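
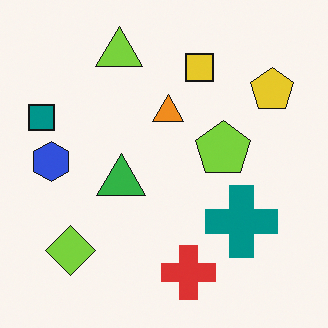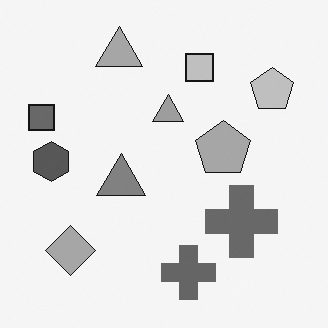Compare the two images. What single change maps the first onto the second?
It was converted to grayscale.

All color is removed — every shape is now a shade of grey.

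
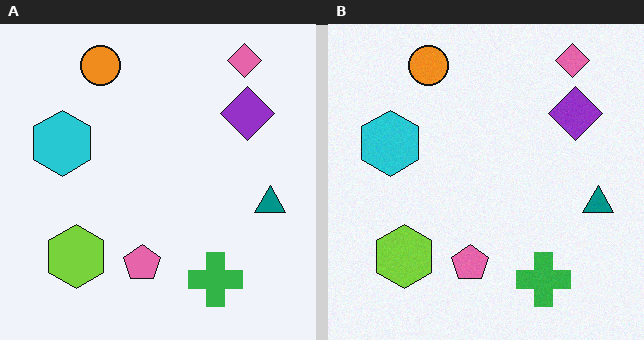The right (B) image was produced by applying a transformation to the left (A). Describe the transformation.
The transformation is: degraded with subtle gaussian noise.

Random speckle covers the whole image, including the flat background.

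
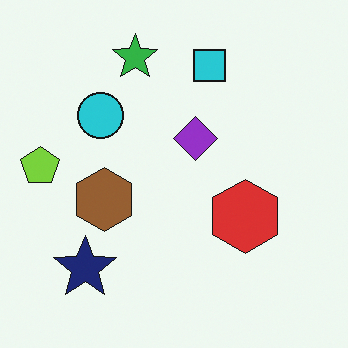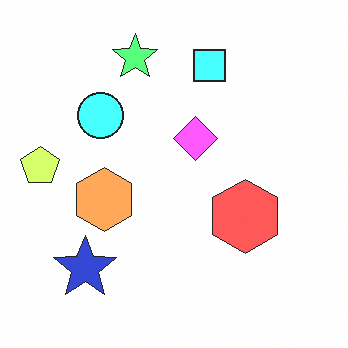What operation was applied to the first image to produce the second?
The second image is the first noticeably brightened.

Every pixel — background and shapes alike — is uniformly brightened.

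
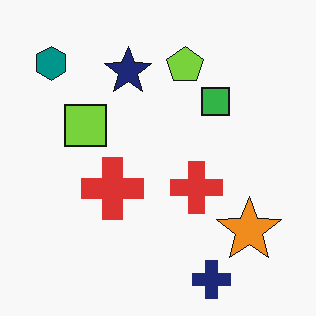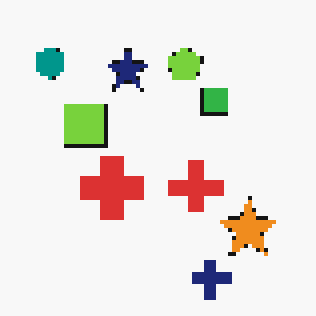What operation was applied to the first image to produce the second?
The transformation is: mildly pixelated.

Shapes are reduced to large square blocks; fine edges and outlines are lost — a downscale-then-upscale (mosaic) effect.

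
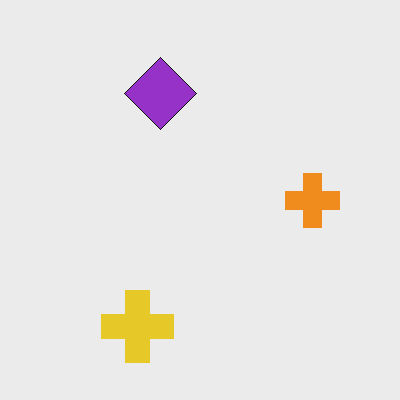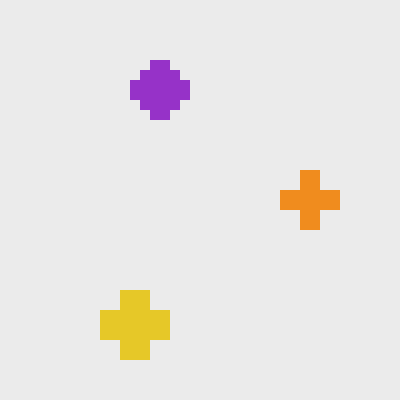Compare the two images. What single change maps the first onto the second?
The image was coarsely pixelated.

Shapes are reduced to large square blocks; fine edges and outlines are lost — a downscale-then-upscale (mosaic) effect.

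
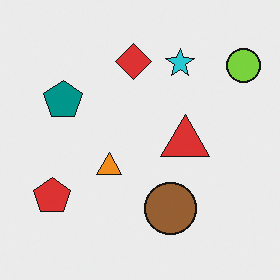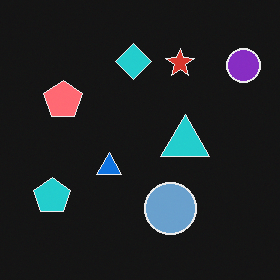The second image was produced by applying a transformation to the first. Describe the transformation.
The second image is the first color-inverted (negative).

The light background has become dark and every shape's color is its complement — a photographic negative.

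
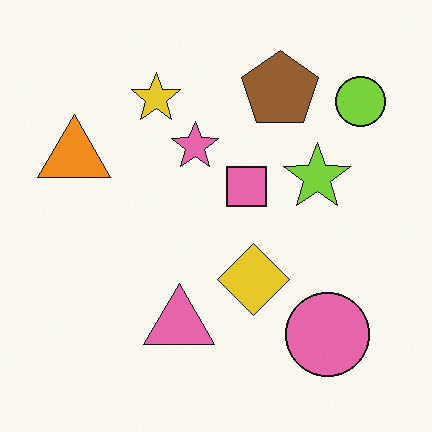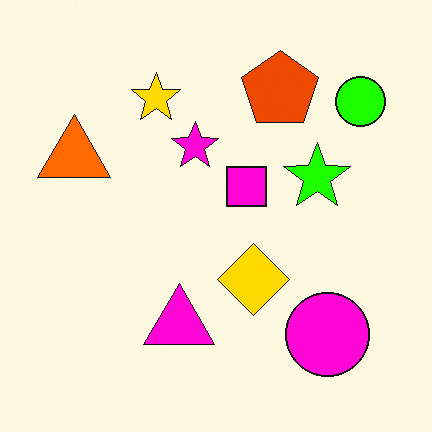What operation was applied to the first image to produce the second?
The image was made much more vivid (saturation change).

All colors are more vivid — a global saturation change.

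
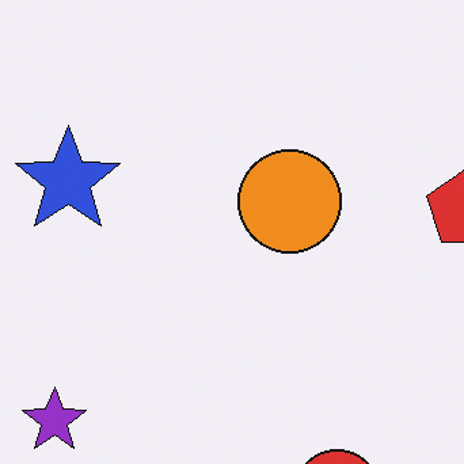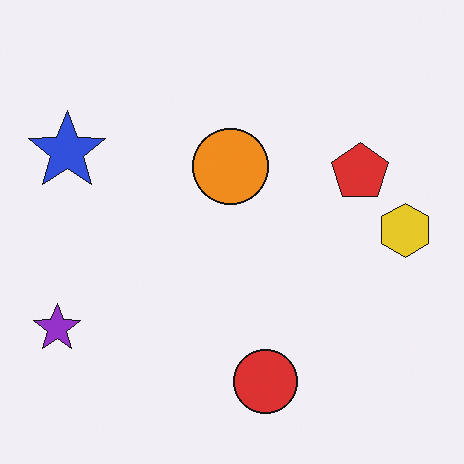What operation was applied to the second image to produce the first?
The transformation is: cropped to a modestly smaller region and rescaled.

The visible shapes are larger and the field of view is narrower; shapes near the original edges may be partly or wholly outside the frame — a crop-and-rescale.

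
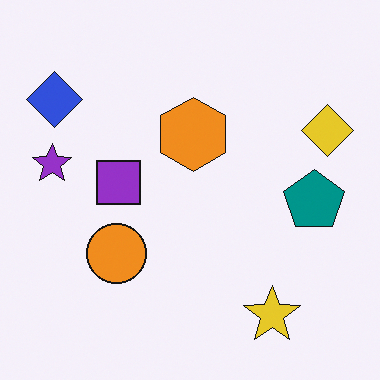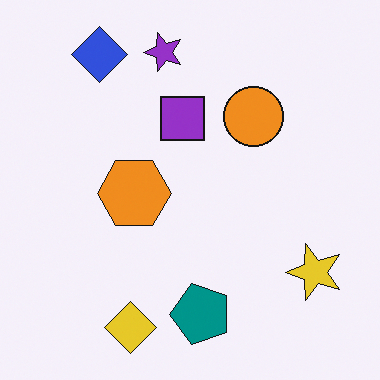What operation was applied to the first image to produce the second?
This is the original image transposed (reflected across the top-left ↔ bottom-right diagonal).

Shapes have swapped their row and column positions — what was in the top-right is now in the bottom-left — a diagonal reflection.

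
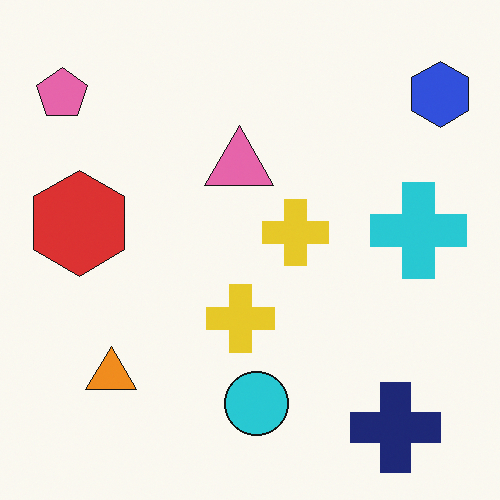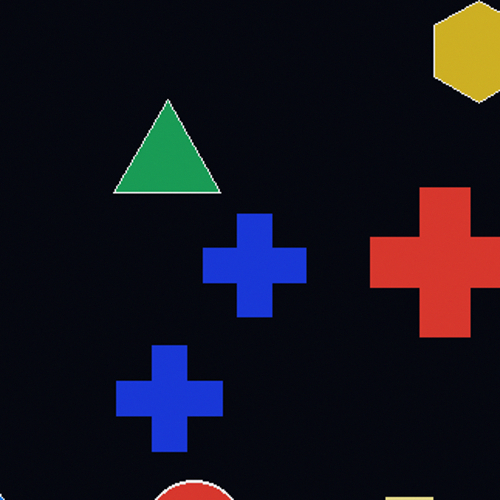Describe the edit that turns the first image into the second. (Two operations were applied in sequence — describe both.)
Color-inverted (negative), then cropped slightly and scaled back up.

The light background has become dark and every shape's color is its complement — a photographic negative. The visible shapes are larger and the field of view is narrower; shapes near the original edges may be partly or wholly outside the frame — a crop-and-rescale.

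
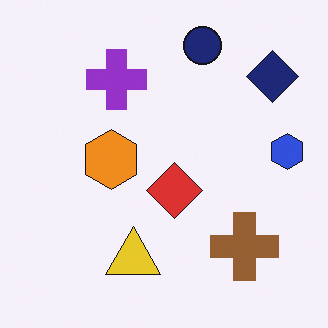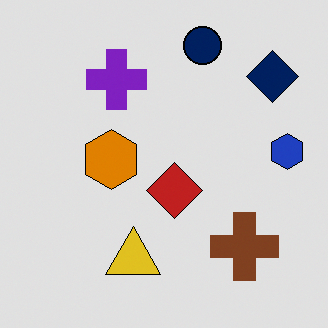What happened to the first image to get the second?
The image was moderately posterized.

Each flat color has snapped to a coarser quantized level — most visibly, the near-white background has dropped to a flat grey.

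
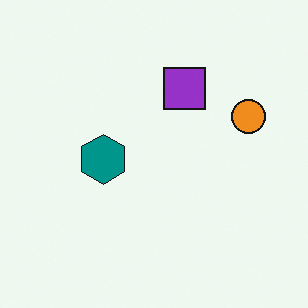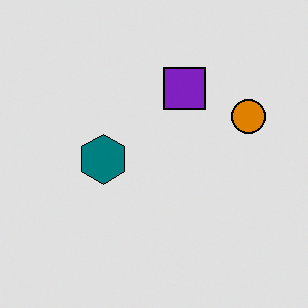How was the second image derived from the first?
The transformation is: posterized to a reduced palette.

Each flat color has snapped to a coarser quantized level — most visibly, the near-white background has dropped to a flat grey.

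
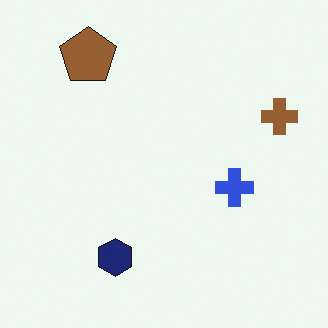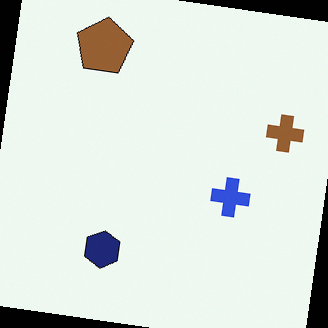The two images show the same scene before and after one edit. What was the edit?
The image was rotated clockwise by a slight angle.

Every shape is tilted by the same angle and the image corners show triangular fill wedges — a whole-image rotation by a non-right angle.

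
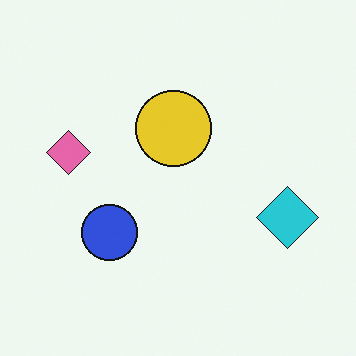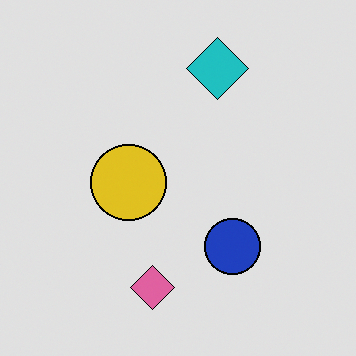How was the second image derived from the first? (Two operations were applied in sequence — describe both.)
Posterized to a reduced palette, then rotated 90° counter-clockwise.

Each flat color has snapped to a coarser quantized level — most visibly, the near-white background has dropped to a flat grey. The cyan diamond sits in the right of the first image and the top of the second — consistent with a whole-image 90° counter-clockwise rotation.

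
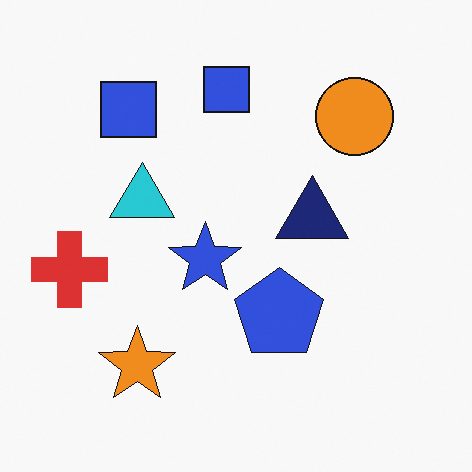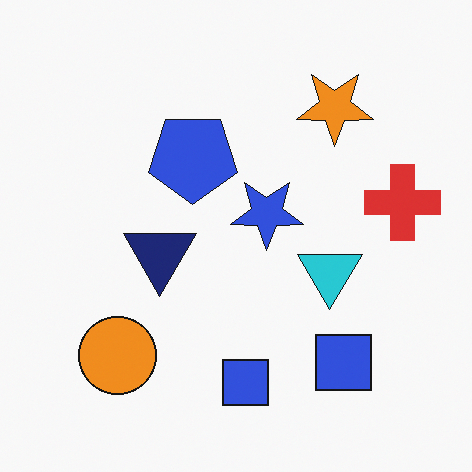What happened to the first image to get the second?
This is the original image rotated 180°.

The red cross sits in the left of the first image and the right of the second — consistent with a whole-image 180° rotation.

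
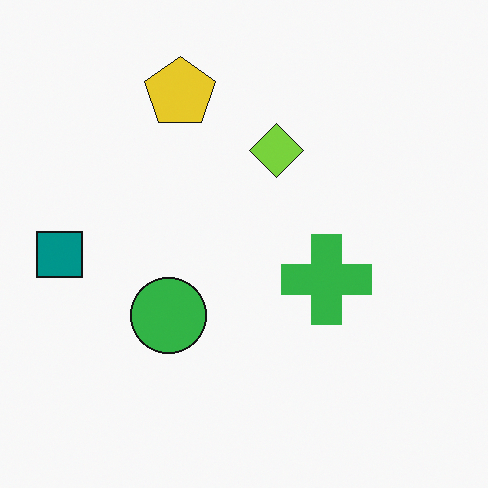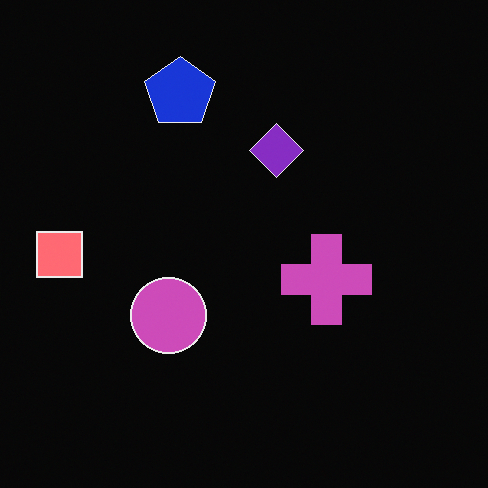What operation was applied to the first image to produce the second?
The image was color-inverted (negative).

The light background has become dark and every shape's color is its complement — a photographic negative.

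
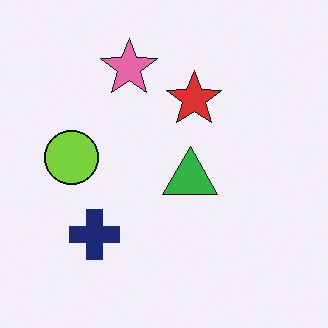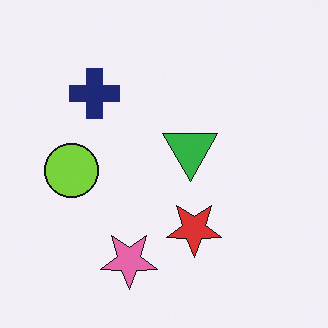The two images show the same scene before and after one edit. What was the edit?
The transformation is: flipped vertically (top ↔ bottom).

The pink star is in the top of the first image and the bottom of the second — shapes on opposite sides of the horizontal midline have swapped in a mirror flip.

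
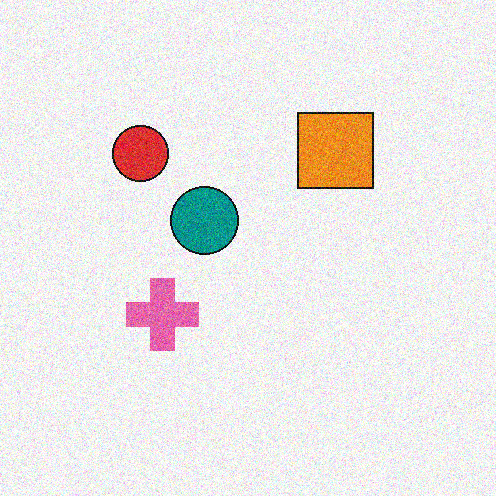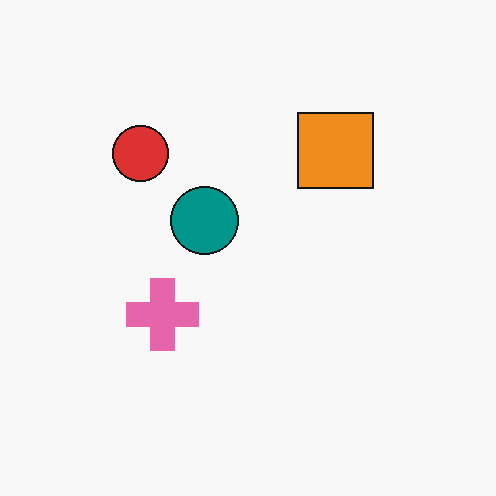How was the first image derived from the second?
This is the original image degraded with moderate additive noise.

Random speckle covers the whole image, including the flat background.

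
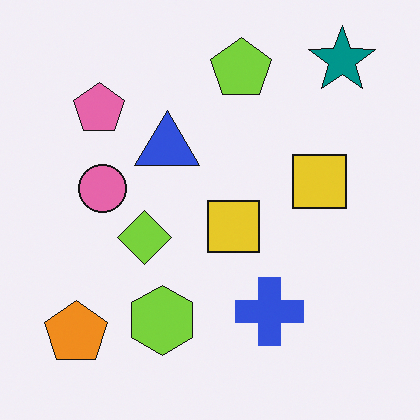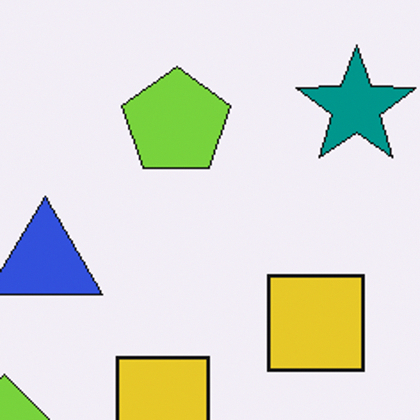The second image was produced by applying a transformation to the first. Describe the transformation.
It was cropped tightly and scaled back up.

The visible shapes are larger and the field of view is narrower; shapes near the original edges may be partly or wholly outside the frame — a crop-and-rescale.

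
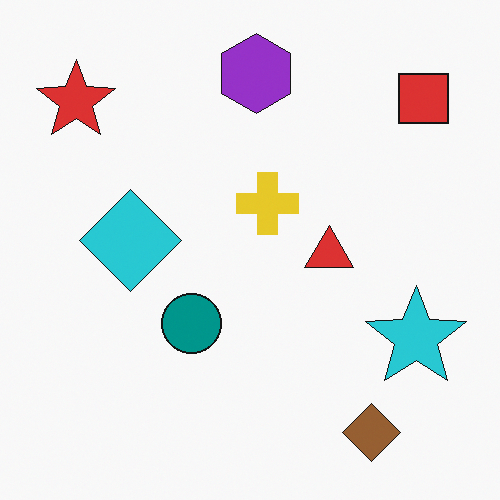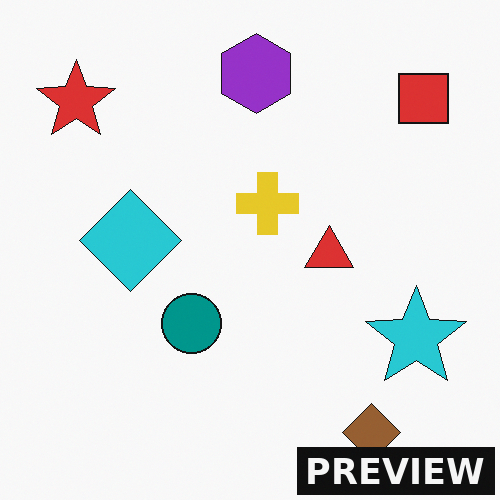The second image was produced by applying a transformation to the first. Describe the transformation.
The image was watermarked with the text "PREVIEW" in the lower-right corner.

A dark label reading "PREVIEW" appears in the lower-right corner.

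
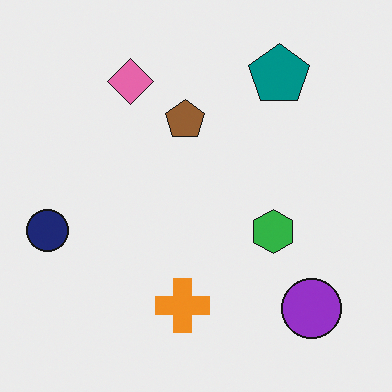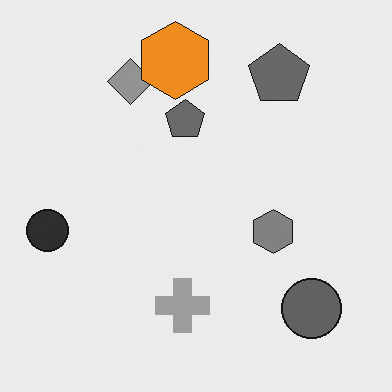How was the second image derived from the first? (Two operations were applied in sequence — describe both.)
The second image is the first converted to grayscale, then overlaid with an additional orange hexagon.

All color is removed — every shape is now a shade of grey. An orange hexagon appears in the second image that is absent from the first.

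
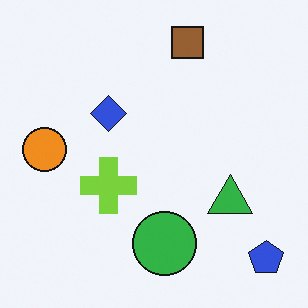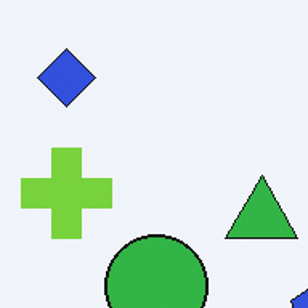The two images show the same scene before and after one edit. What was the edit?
Cropped slightly and scaled back up.

The visible shapes are larger and the field of view is narrower; shapes near the original edges may be partly or wholly outside the frame — a crop-and-rescale.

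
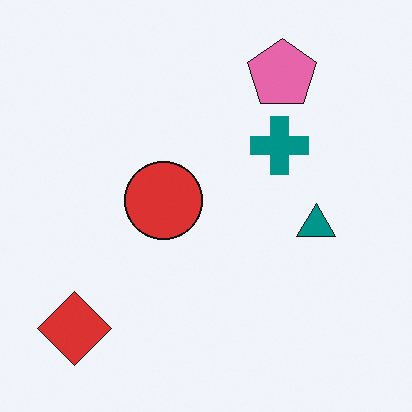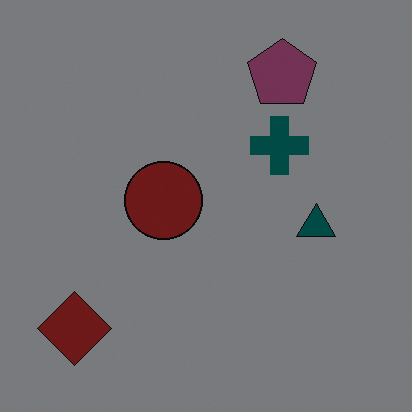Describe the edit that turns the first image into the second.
The image was noticeably darkened.

Every pixel — background and shapes alike — is uniformly darkened.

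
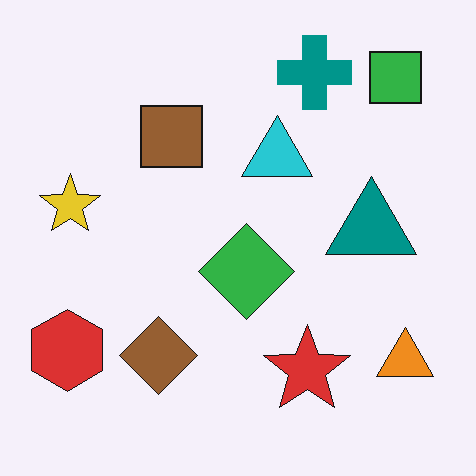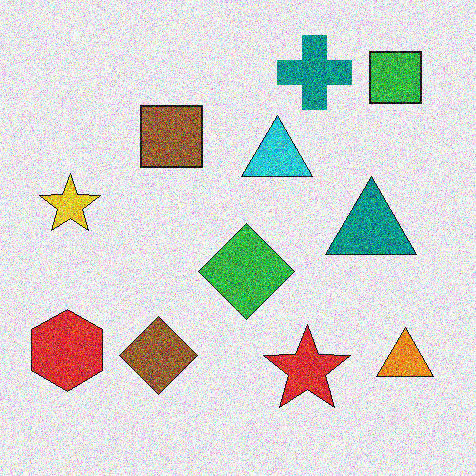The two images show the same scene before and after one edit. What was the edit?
The second image is the first degraded with a thick layer of grain.

Random speckle covers the whole image, including the flat background.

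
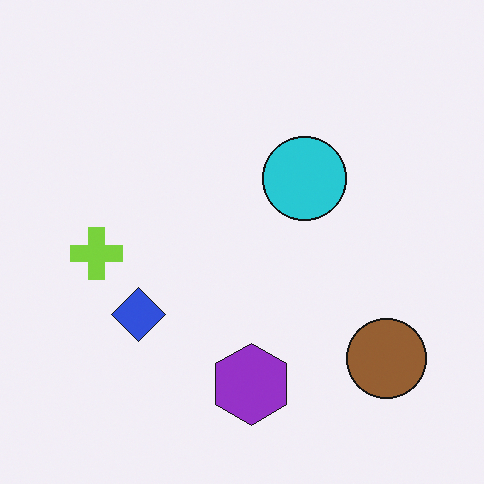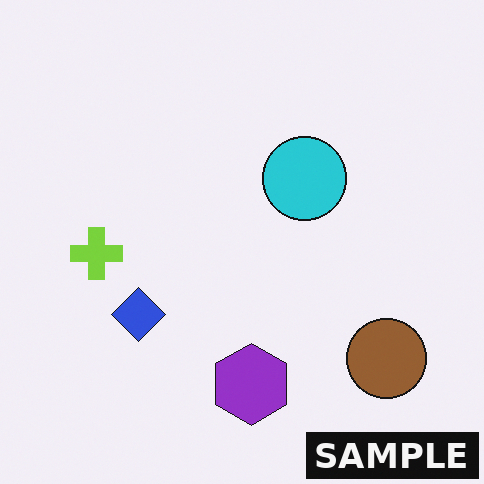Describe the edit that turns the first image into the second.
This is the original image watermarked with the text "SAMPLE" in the lower-right corner.

A dark label reading "SAMPLE" appears in the lower-right corner.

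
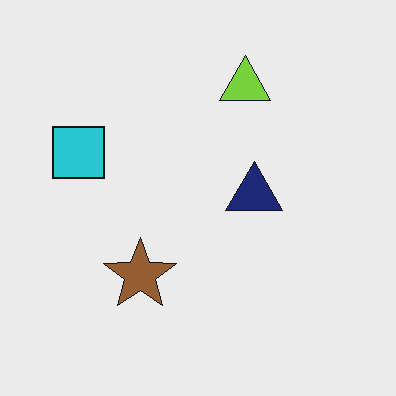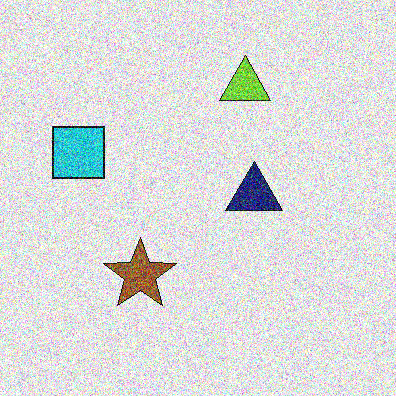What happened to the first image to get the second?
It was degraded with a thick layer of grain.

Random speckle covers the whole image, including the flat background.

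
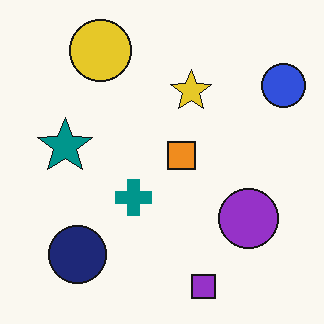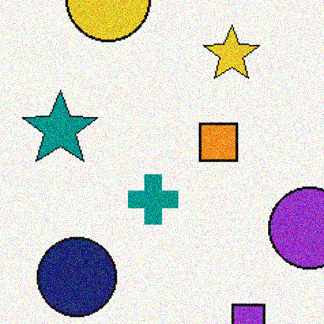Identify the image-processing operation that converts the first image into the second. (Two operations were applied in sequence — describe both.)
The transformation is: cropped slightly and scaled back up, then degraded with moderate additive noise.

The visible shapes are larger and the field of view is narrower; shapes near the original edges may be partly or wholly outside the frame — a crop-and-rescale. Random speckle covers the whole image, including the flat background.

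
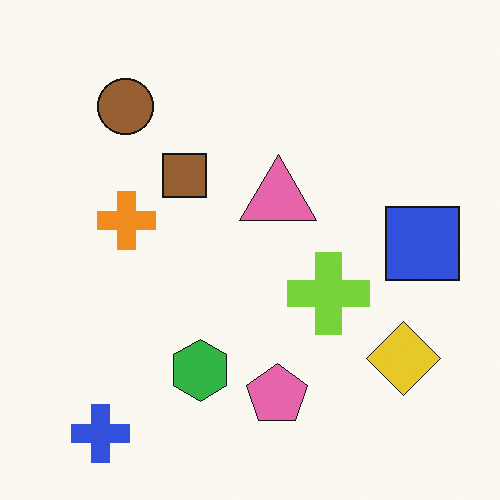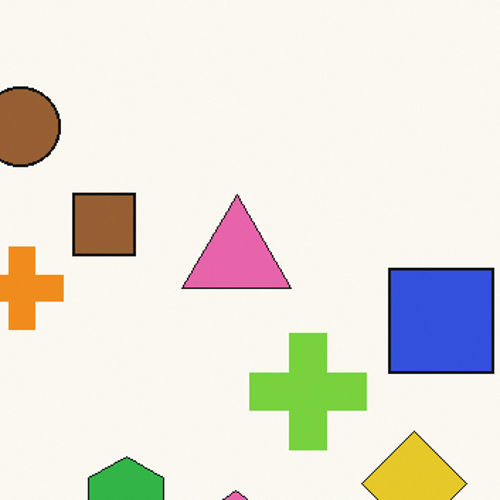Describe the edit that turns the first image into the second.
This is the original image cropped to a modestly smaller region and rescaled.

The visible shapes are larger and the field of view is narrower; shapes near the original edges may be partly or wholly outside the frame — a crop-and-rescale.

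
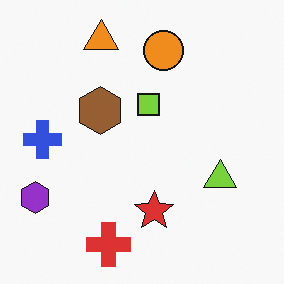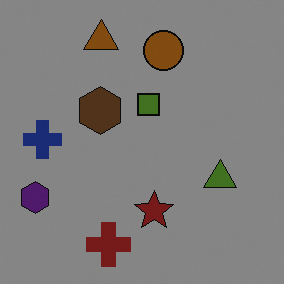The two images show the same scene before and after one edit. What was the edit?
It was darkened a lot.

Every pixel — background and shapes alike — is uniformly darkened.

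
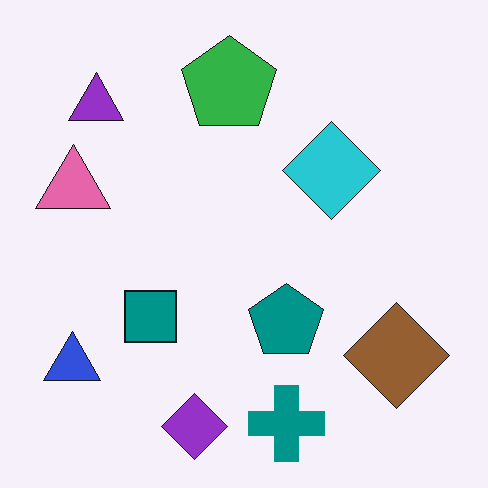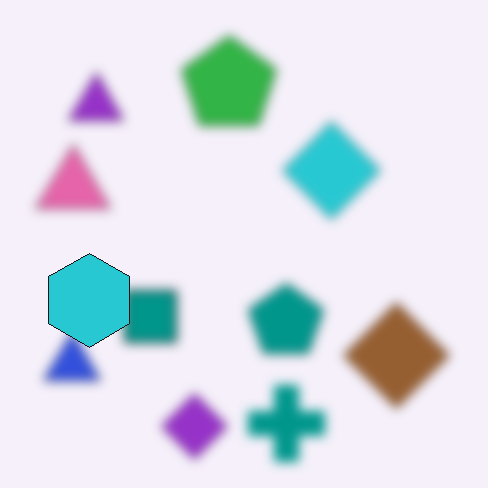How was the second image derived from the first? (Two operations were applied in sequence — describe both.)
Strongly gaussian-blurred, then overlaid with an additional cyan hexagon.

Shape edges and outlines are uniformly softened across the whole image. A cyan hexagon appears in the second image that is absent from the first.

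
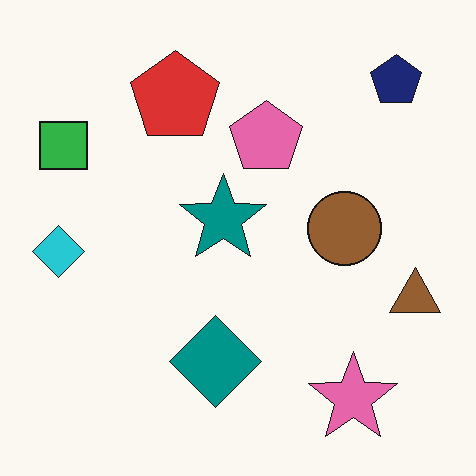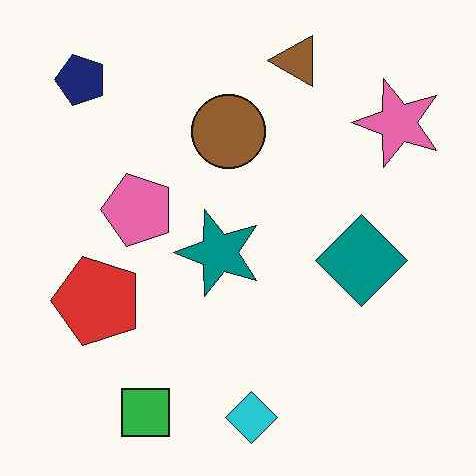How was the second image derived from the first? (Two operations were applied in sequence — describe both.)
It was given moderate JPEG compression, then rotated 90° counter-clockwise.

Blocky 8×8 compression artifacts appear around shape edges and the flat background shows ringing — characteristic JPEG degradation. The navy pentagon sits in the top-right of the first image and the top-left of the second — consistent with a whole-image 90° counter-clockwise rotation.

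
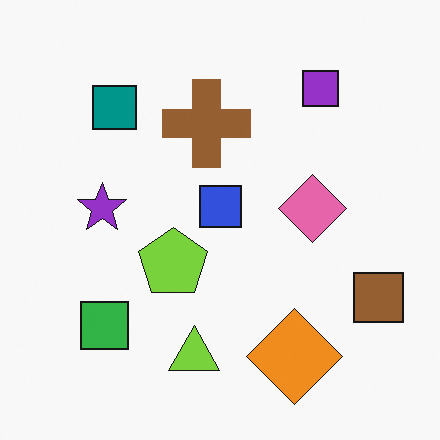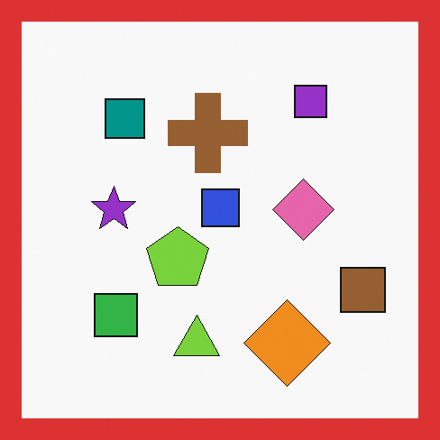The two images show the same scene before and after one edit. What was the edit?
The second image is the first framed with a red border.

A solid red frame runs around the edge of the second image, with the content slightly shrunk inside it.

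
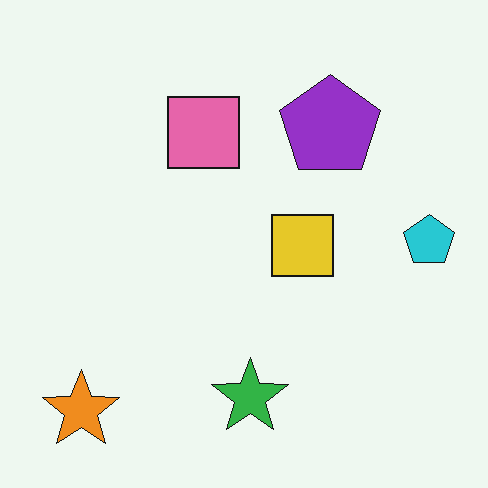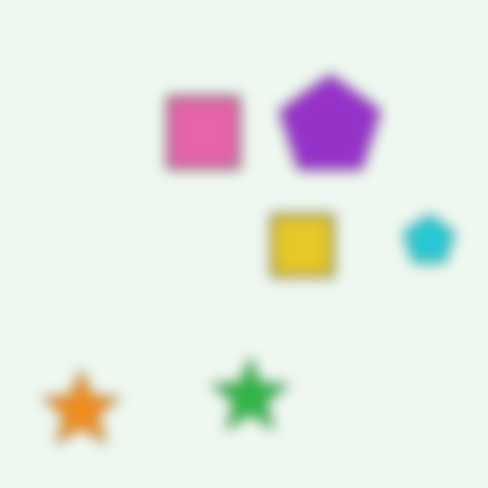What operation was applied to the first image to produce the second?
Heavily blurred.

Shape edges and outlines are uniformly softened across the whole image.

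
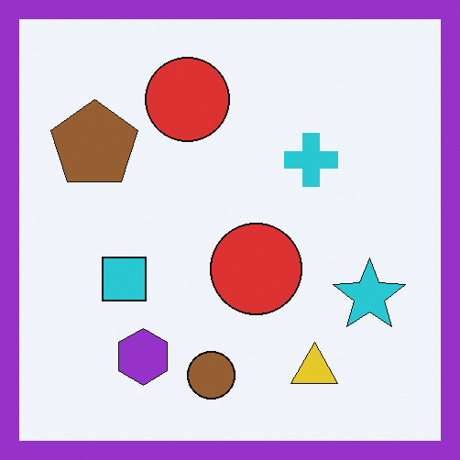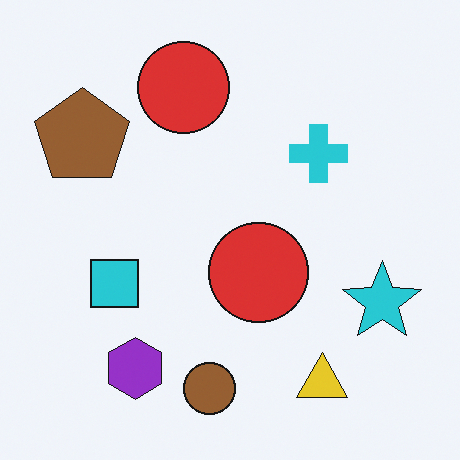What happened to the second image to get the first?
The transformation is: framed with a purple border.

A solid purple frame runs around the edge of the first image, with the content slightly shrunk inside it.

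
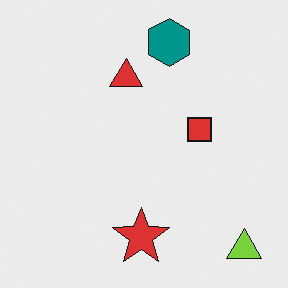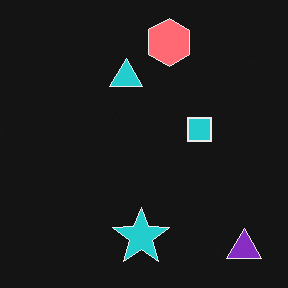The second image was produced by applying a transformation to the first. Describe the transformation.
The transformation is: color-inverted (negative).

The light background has become dark and every shape's color is its complement — a photographic negative.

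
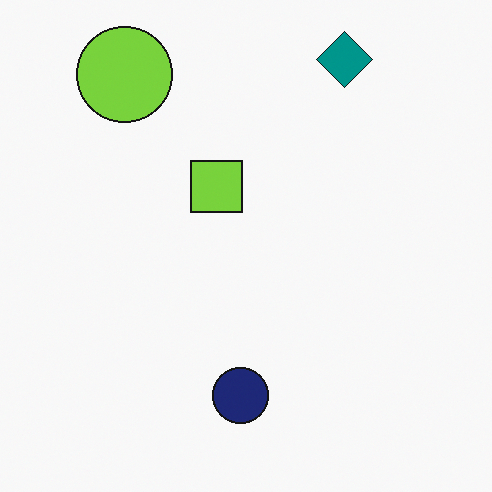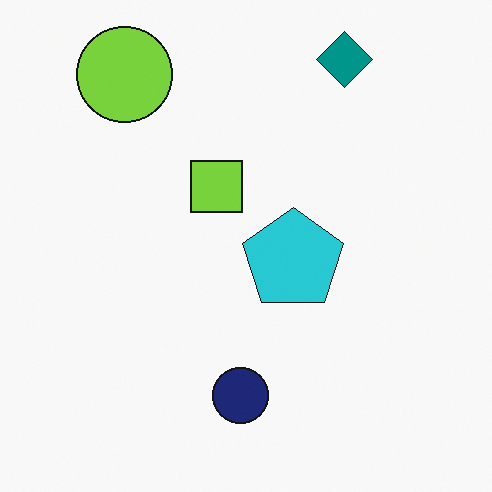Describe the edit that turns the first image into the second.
Overlaid with an additional cyan pentagon.

A cyan pentagon appears in the second image that is absent from the first.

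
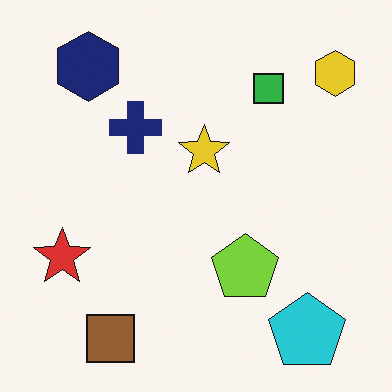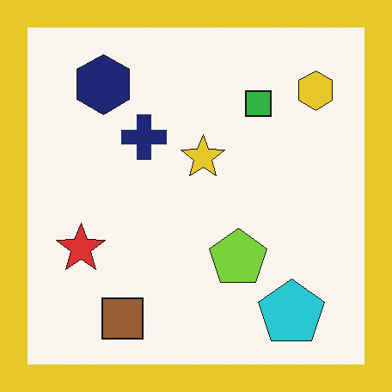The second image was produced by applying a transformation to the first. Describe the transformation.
This is the original image framed with a yellow border.

A solid yellow frame runs around the edge of the second image, with the content slightly shrunk inside it.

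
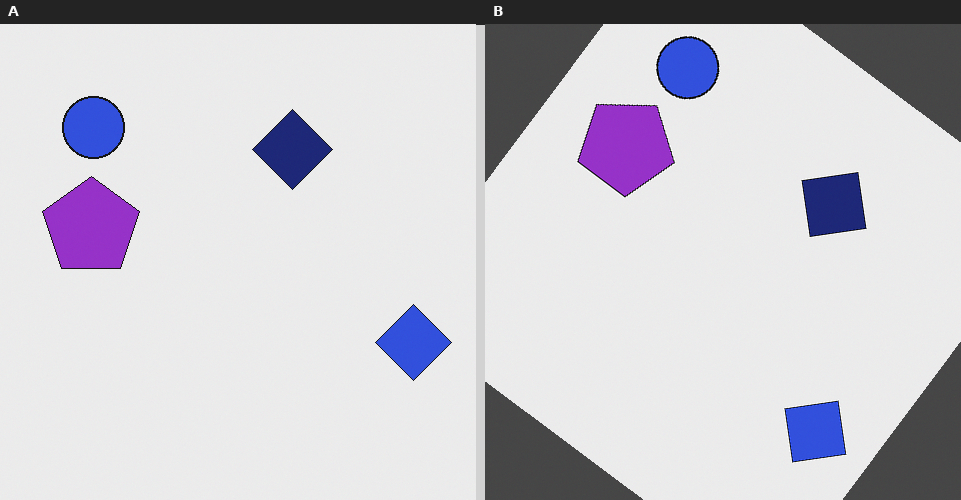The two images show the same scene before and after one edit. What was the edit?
The image was rotated clockwise by a large amount — several tens of degrees.

Every shape is tilted by the same angle and the image corners show triangular fill wedges — a whole-image rotation by a non-right angle.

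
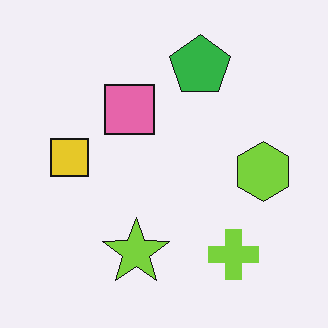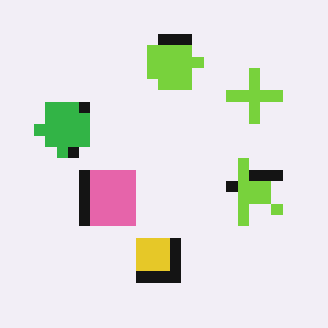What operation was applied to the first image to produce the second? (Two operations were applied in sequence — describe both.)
The transformation is: rotated 90° counter-clockwise, then heavily pixelated into large blocks.

The lime cross sits in the bottom-right of the first image and the top-right of the second — consistent with a whole-image 90° counter-clockwise rotation. Shapes are reduced to large square blocks; fine edges and outlines are lost — a downscale-then-upscale (mosaic) effect.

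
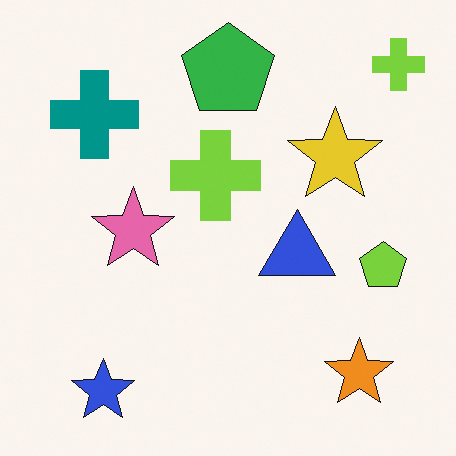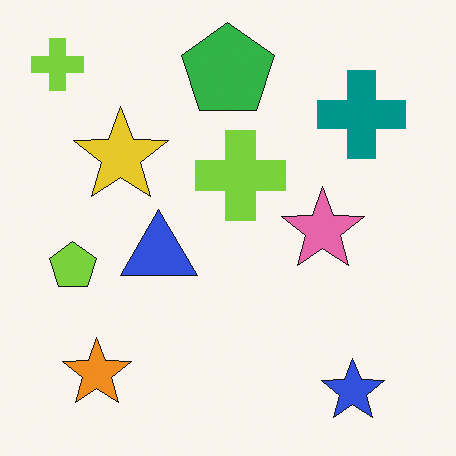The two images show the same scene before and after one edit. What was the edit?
It was flipped horizontally (left ↔ right).

The lime pentagon is in the right of the first image and the left of the second — shapes on opposite sides of the vertical midline have swapped in a mirror flip.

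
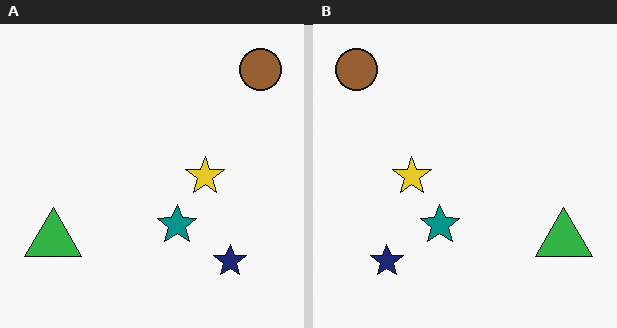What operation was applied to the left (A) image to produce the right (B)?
The transformation is: flipped horizontally (left ↔ right).

The brown circle is in the top-right of the left (A) image and the top-left of the right (B) — shapes on opposite sides of the vertical midline have swapped in a mirror flip.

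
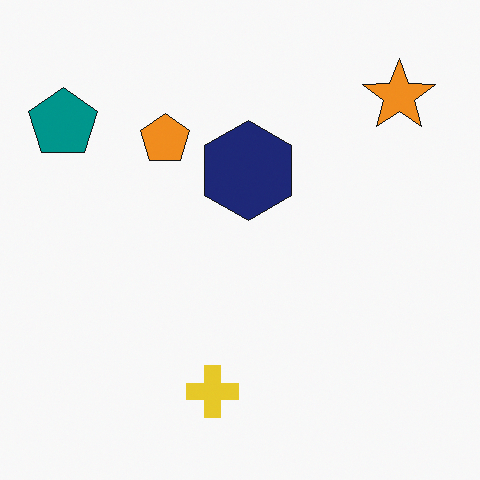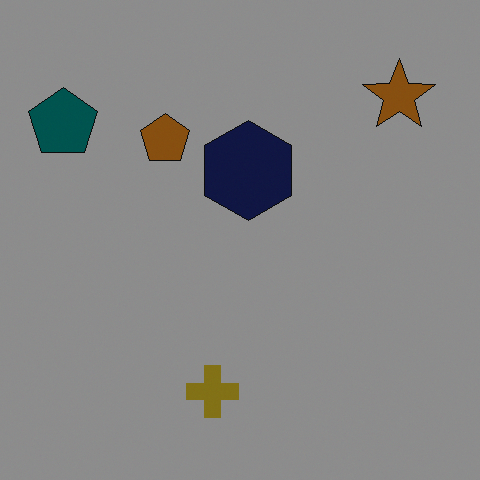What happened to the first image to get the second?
It was darkened a lot.

Every pixel — background and shapes alike — is uniformly darkened.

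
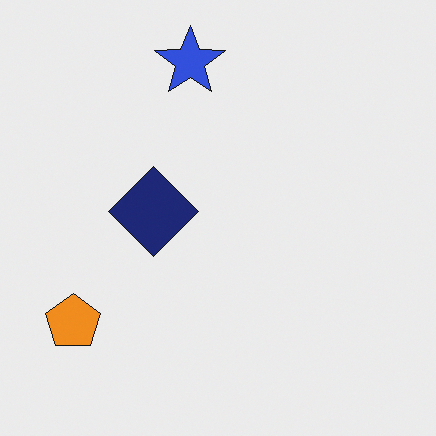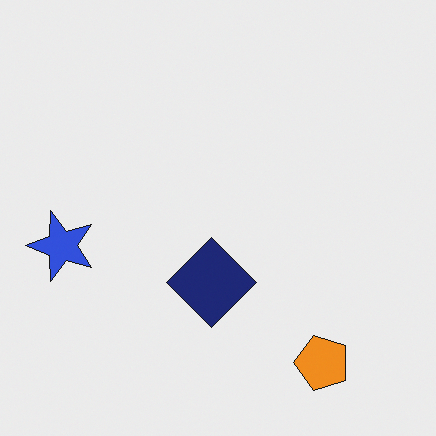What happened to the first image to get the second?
The second image is the first rotated 90° counter-clockwise.

The orange pentagon sits in the bottom-left of the first image and the bottom-right of the second — consistent with a whole-image 90° counter-clockwise rotation.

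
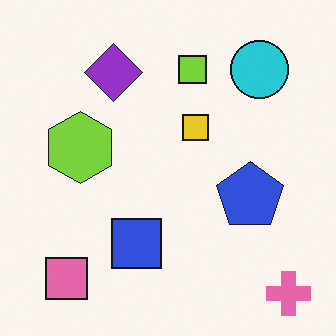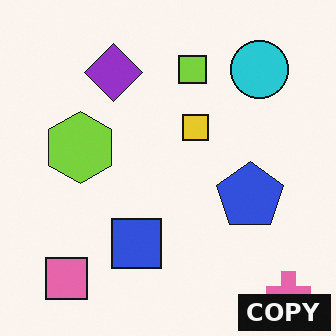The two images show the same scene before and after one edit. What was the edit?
It was watermarked with the text "COPY" in the lower-right corner.

A dark label reading "COPY" appears in the lower-right corner.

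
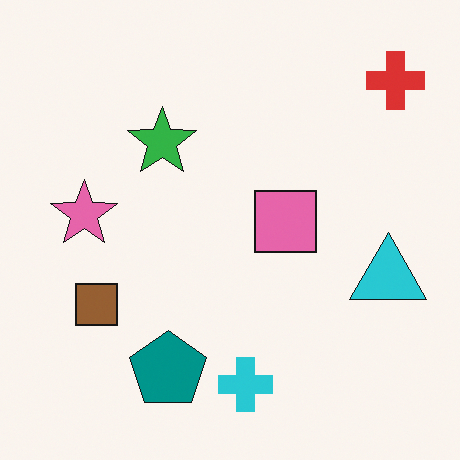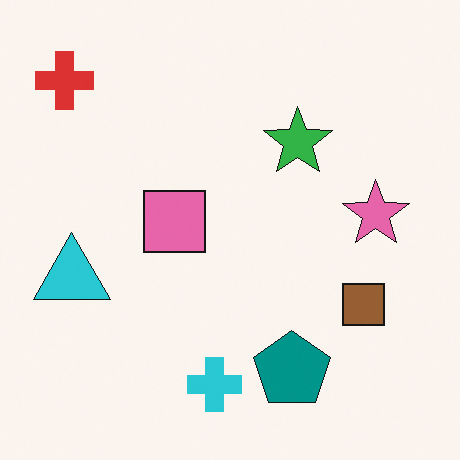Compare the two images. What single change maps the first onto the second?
Flipped horizontally (left ↔ right).

The red cross is in the top-right of the first image and the top-left of the second — shapes on opposite sides of the vertical midline have swapped in a mirror flip.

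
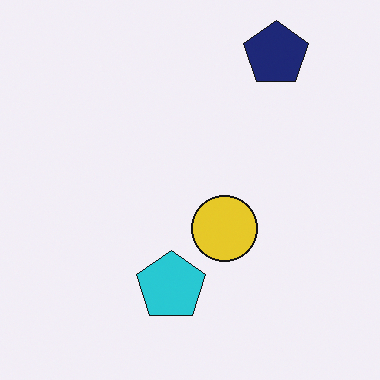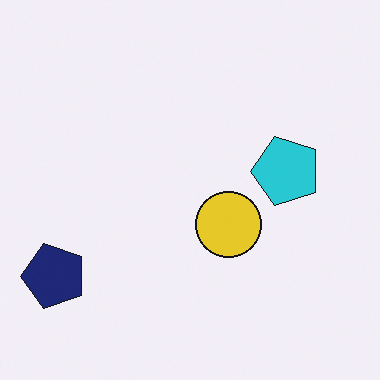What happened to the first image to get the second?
The image was transposed (reflected across the top-left ↔ bottom-right diagonal).

Shapes have swapped their row and column positions — what was in the top-right is now in the bottom-left — a diagonal reflection.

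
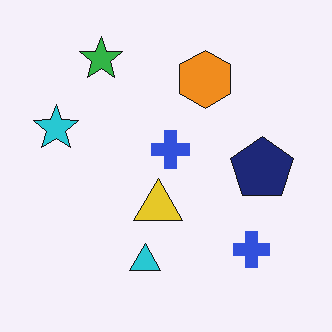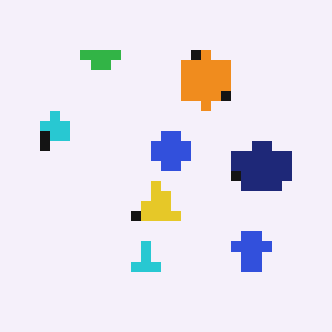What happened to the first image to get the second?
The second image is the first heavily pixelated into large blocks.

Shapes are reduced to large square blocks; fine edges and outlines are lost — a downscale-then-upscale (mosaic) effect.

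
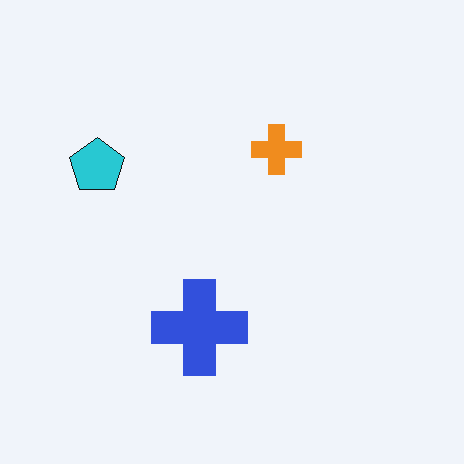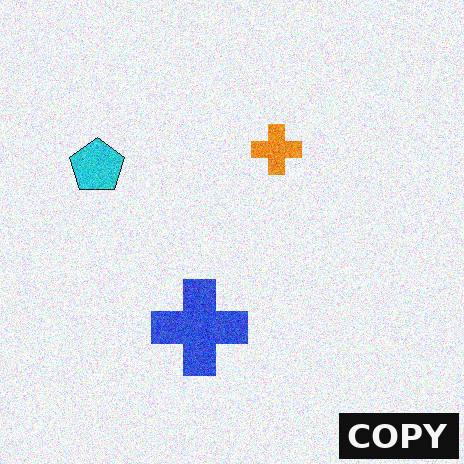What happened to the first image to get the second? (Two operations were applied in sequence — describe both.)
It was degraded with moderate additive noise, then watermarked with the text "COPY" in the lower-right corner.

Random speckle covers the whole image, including the flat background. A dark label reading "COPY" appears in the lower-right corner.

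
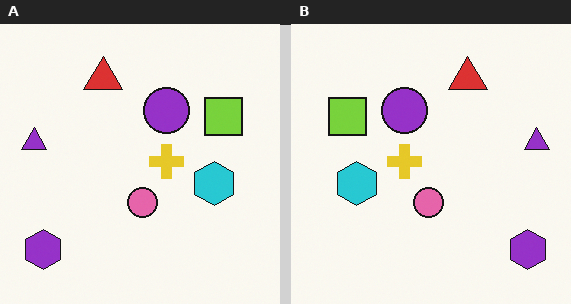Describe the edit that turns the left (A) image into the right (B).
This is the original image flipped horizontally (left ↔ right).

The purple triangle is in the left of the left (A) image and the right of the right (B) — shapes on opposite sides of the vertical midline have swapped in a mirror flip.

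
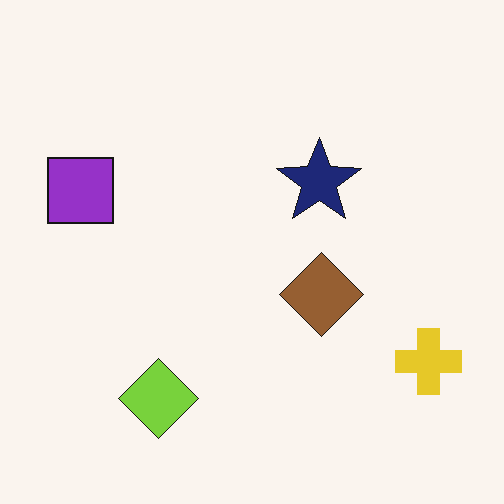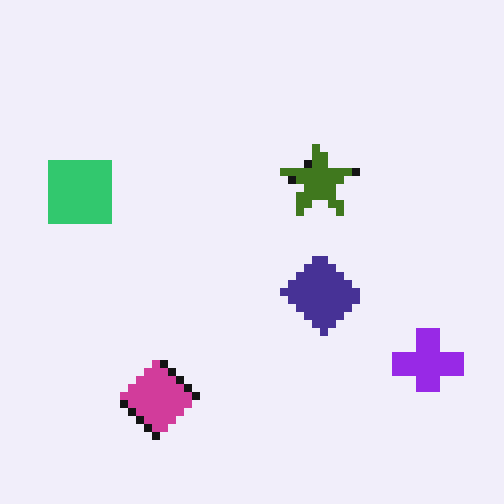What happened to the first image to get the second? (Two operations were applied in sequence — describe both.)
Hue-shifted through roughly half the color wheel, then pixelated into visible square blocks.

Every shape's color has rotated by the same amount around the hue wheel — a uniform hue shift. Shapes are reduced to large square blocks; fine edges and outlines are lost — a downscale-then-upscale (mosaic) effect.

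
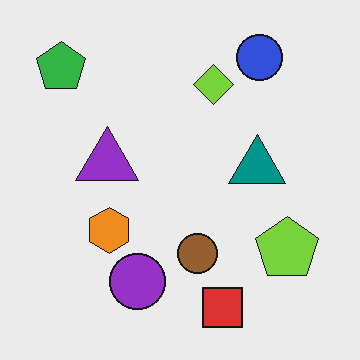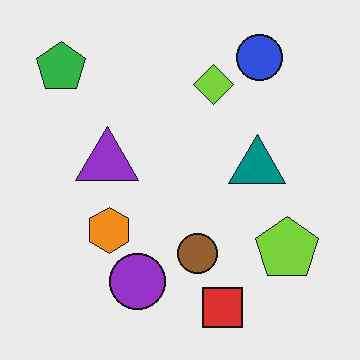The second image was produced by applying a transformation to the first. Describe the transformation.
It was given moderate JPEG compression.

Blocky 8×8 compression artifacts appear around shape edges and the flat background shows ringing — characteristic JPEG degradation.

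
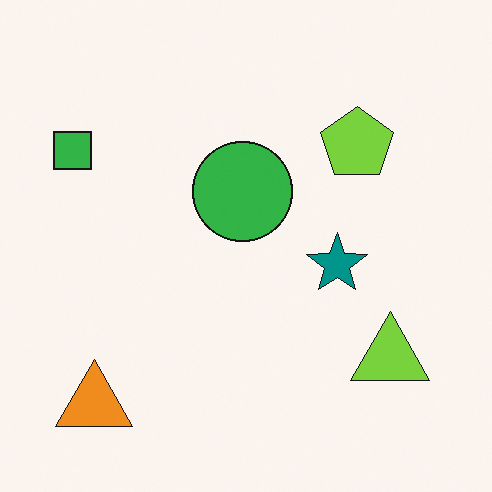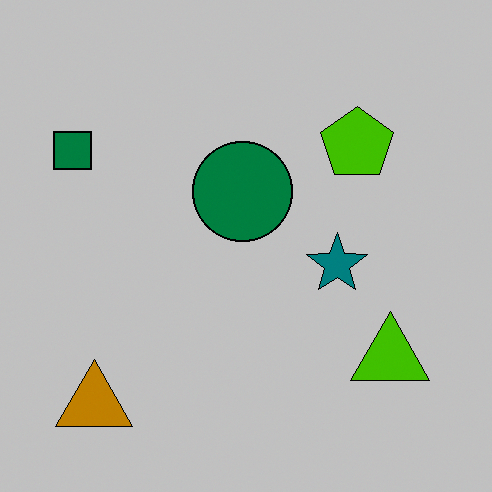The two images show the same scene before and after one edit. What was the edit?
This is the original image aggressively posterized.

Each flat color has snapped to a coarser quantized level — most visibly, the near-white background has dropped to a flat grey.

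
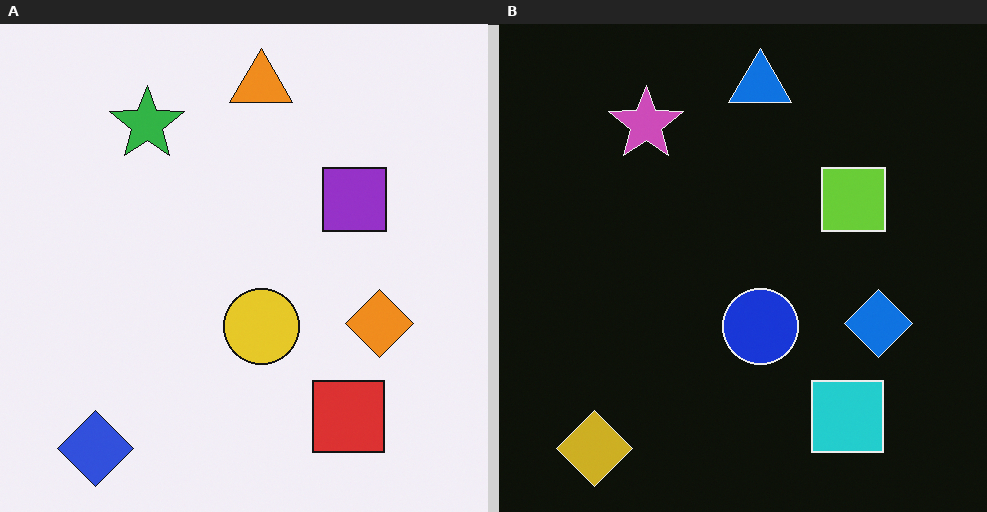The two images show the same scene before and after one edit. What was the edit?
It was color-inverted (negative).

The light background has become dark and every shape's color is its complement — a photographic negative.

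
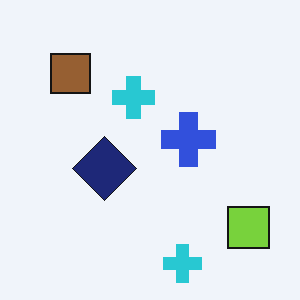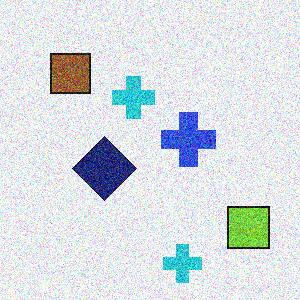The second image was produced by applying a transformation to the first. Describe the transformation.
The transformation is: degraded with a thick layer of grain.

Random speckle covers the whole image, including the flat background.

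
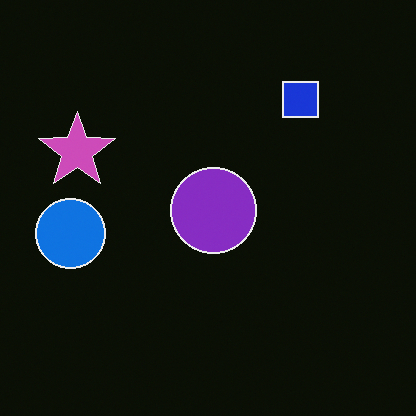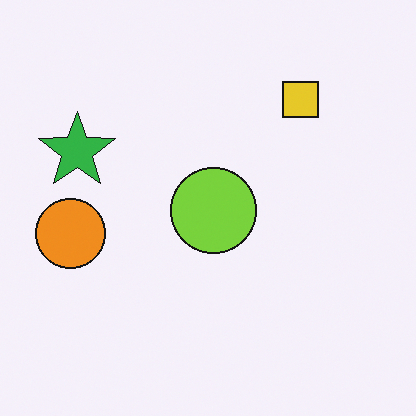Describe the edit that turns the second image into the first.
The transformation is: color-inverted (negative).

The light background has become dark and every shape's color is its complement — a photographic negative.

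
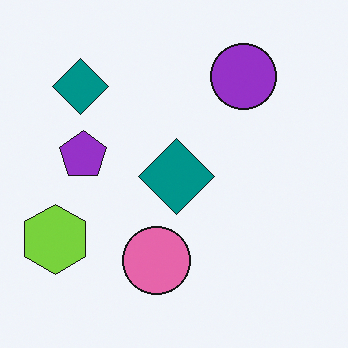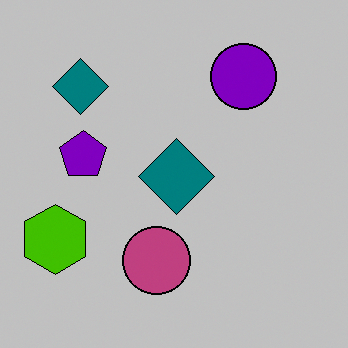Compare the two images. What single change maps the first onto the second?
It was heavily posterized to just a handful of flat colors.

Each flat color has snapped to a coarser quantized level — most visibly, the near-white background has dropped to a flat grey.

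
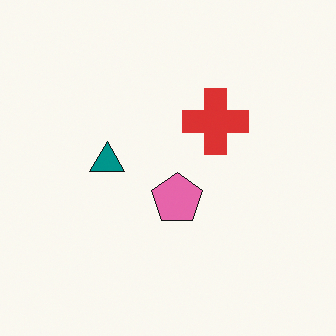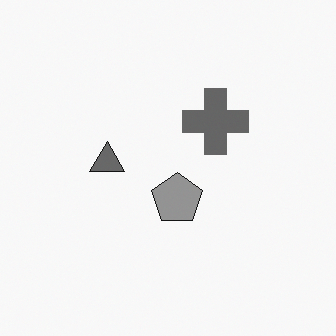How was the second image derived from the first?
Converted to grayscale.

All color is removed — every shape is now a shade of grey.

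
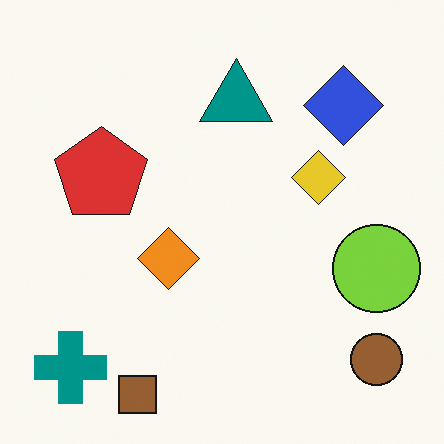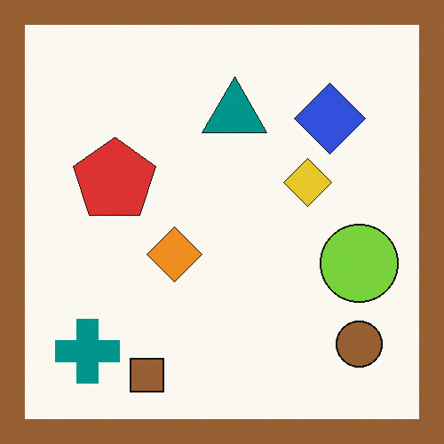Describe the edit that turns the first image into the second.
It was framed with a brown border.

A solid brown frame runs around the edge of the second image, with the content slightly shrunk inside it.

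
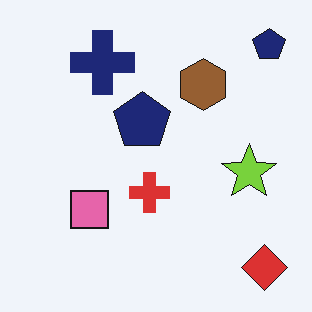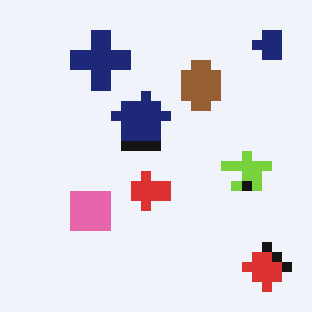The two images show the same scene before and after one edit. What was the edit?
The second image is the first coarsely pixelated.

Shapes are reduced to large square blocks; fine edges and outlines are lost — a downscale-then-upscale (mosaic) effect.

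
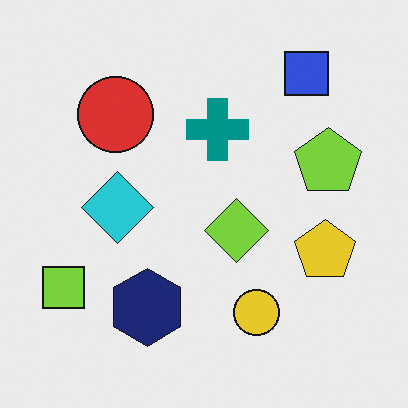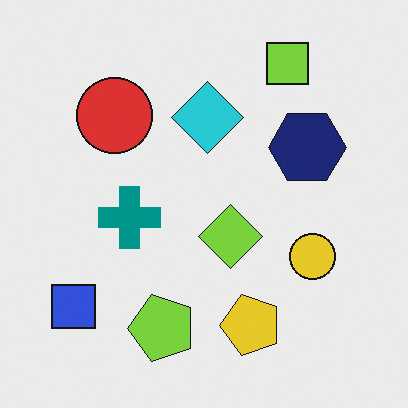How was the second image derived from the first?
The second image is the first transposed (reflected across the top-left ↔ bottom-right diagonal).

Shapes have swapped their row and column positions — what was in the top-right is now in the bottom-left — a diagonal reflection.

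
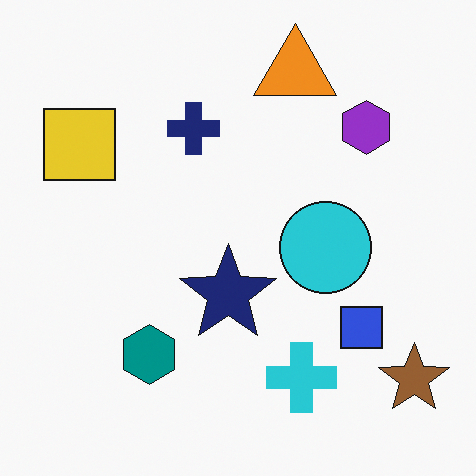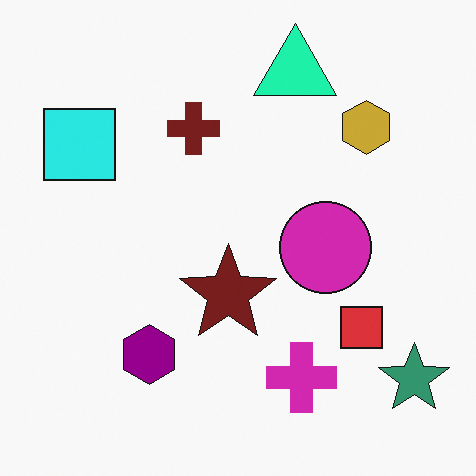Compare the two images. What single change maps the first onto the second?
The second image is the first hue-shifted noticeably.

Every shape's color has rotated by the same amount around the hue wheel — a uniform hue shift.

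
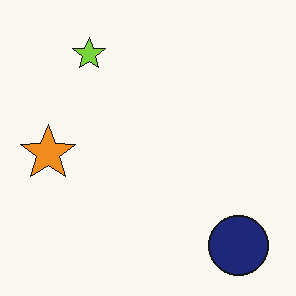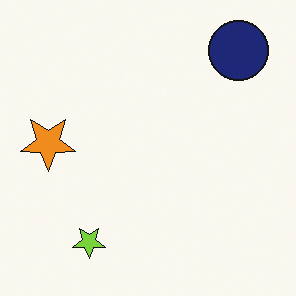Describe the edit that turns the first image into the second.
The second image is the first flipped vertically (top ↔ bottom).

The navy circle is in the bottom-right of the first image and the top-right of the second — shapes on opposite sides of the horizontal midline have swapped in a mirror flip.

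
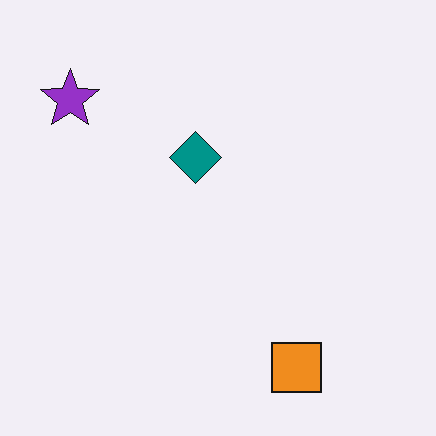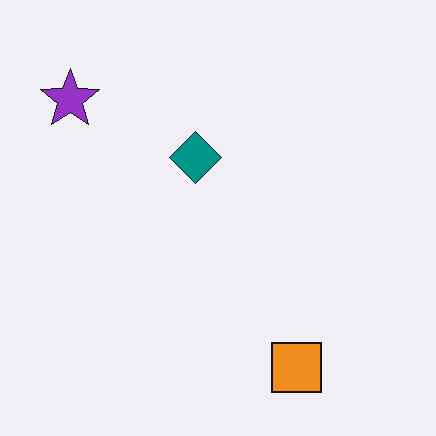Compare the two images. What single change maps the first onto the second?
The second image is the first given moderate JPEG compression.

Blocky 8×8 compression artifacts appear around shape edges and the flat background shows ringing — characteristic JPEG degradation.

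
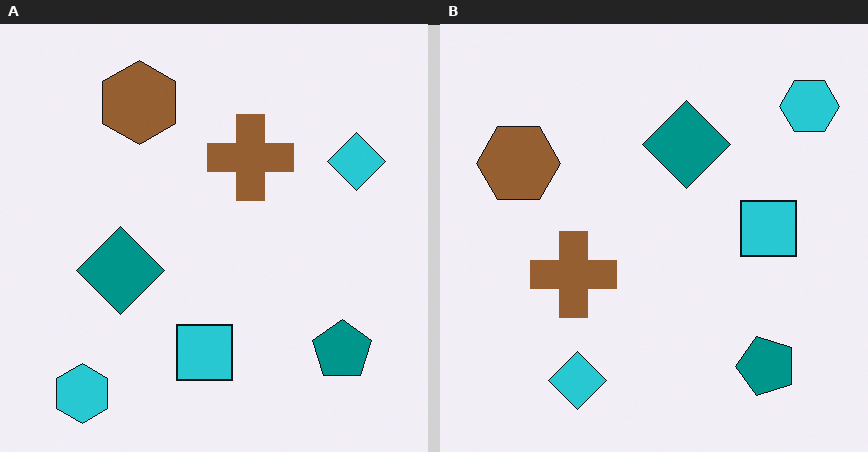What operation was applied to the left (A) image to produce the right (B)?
The image was transposed (reflected across the top-left ↔ bottom-right diagonal).

Shapes have swapped their row and column positions — what was in the top-right is now in the bottom-left — a diagonal reflection.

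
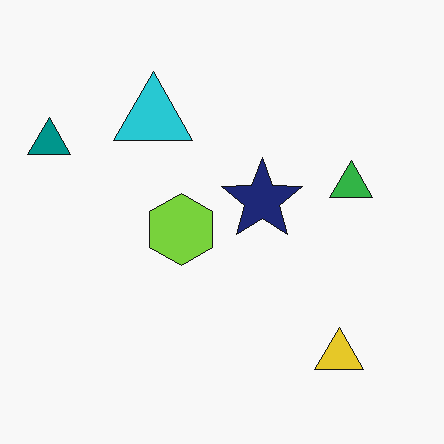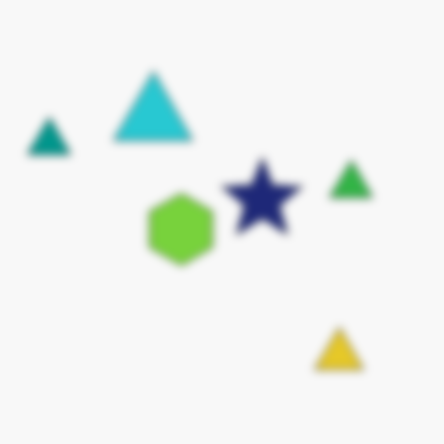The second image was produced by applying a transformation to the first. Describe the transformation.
The second image is the first noticeably gaussian-blurred.

Shape edges and outlines are uniformly softened across the whole image.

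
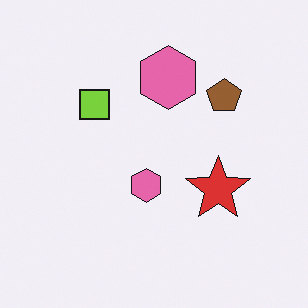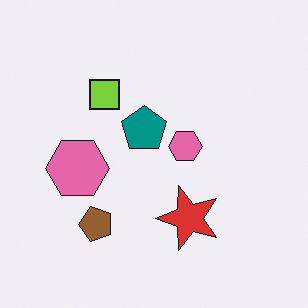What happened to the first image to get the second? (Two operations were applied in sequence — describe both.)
It was transposed (reflected across the top-left ↔ bottom-right diagonal), then overlaid with an additional teal pentagon.

Shapes have swapped their row and column positions — what was in the top-right is now in the bottom-left — a diagonal reflection. A teal pentagon appears in the second image that is absent from the first.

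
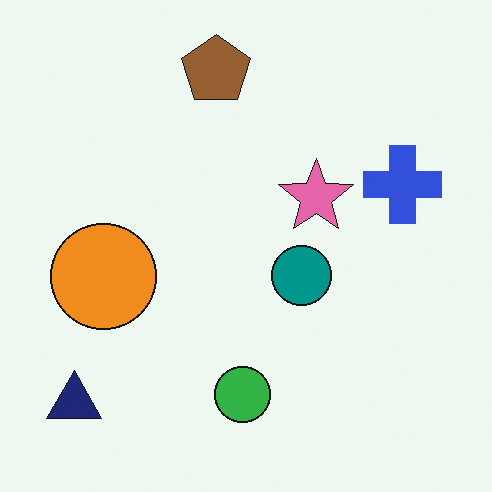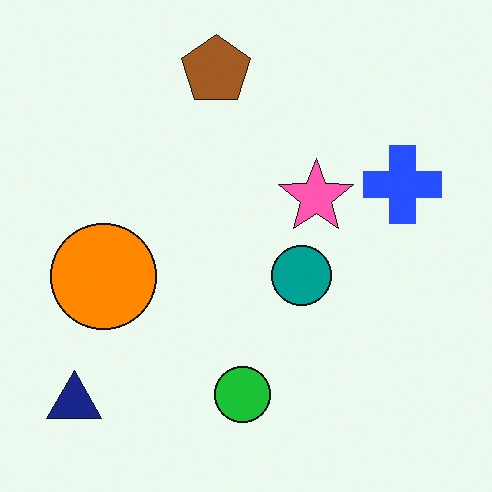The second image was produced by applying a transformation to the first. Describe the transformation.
The image was slightly oversaturated.

All colors are more vivid — a global saturation change.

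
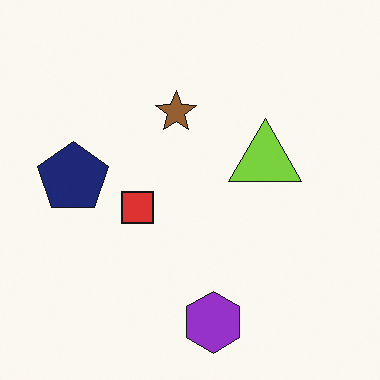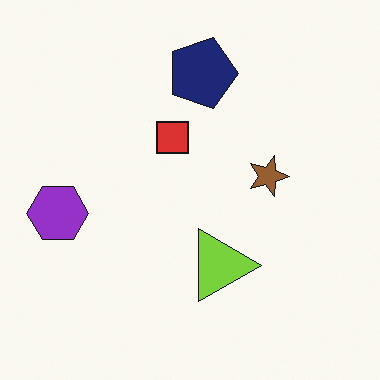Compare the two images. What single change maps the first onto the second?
The transformation is: rotated 90° clockwise.

The purple hexagon sits in the bottom of the first image and the left of the second — consistent with a whole-image 90° clockwise rotation.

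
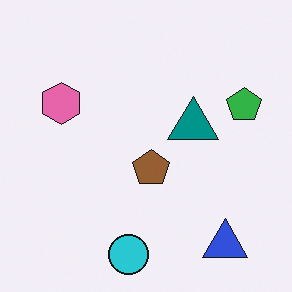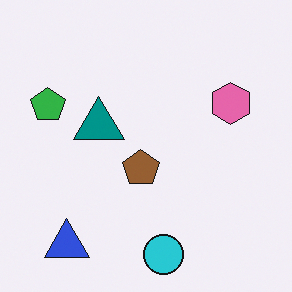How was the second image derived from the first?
The image was flipped horizontally (left ↔ right).

The green pentagon is in the right of the first image and the left of the second — shapes on opposite sides of the vertical midline have swapped in a mirror flip.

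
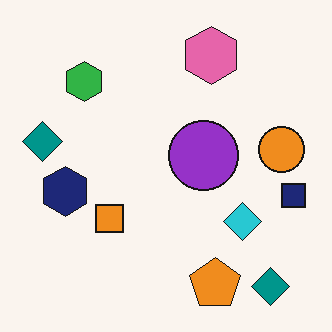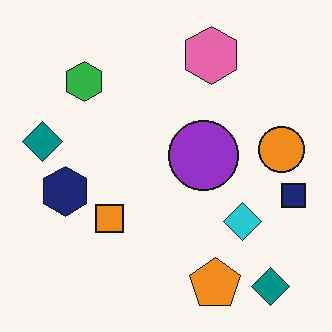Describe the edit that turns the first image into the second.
The transformation is: given moderate JPEG compression.

Blocky 8×8 compression artifacts appear around shape edges and the flat background shows ringing — characteristic JPEG degradation.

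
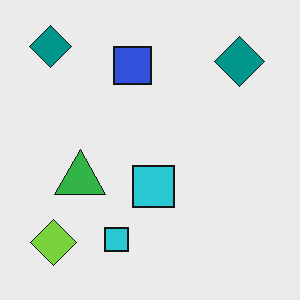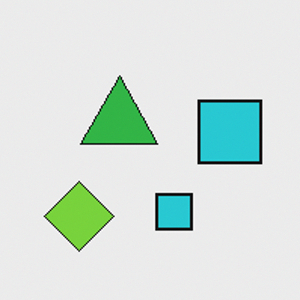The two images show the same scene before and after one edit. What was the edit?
The image was cropped slightly and scaled back up.

The visible shapes are larger and the field of view is narrower; shapes near the original edges may be partly or wholly outside the frame — a crop-and-rescale.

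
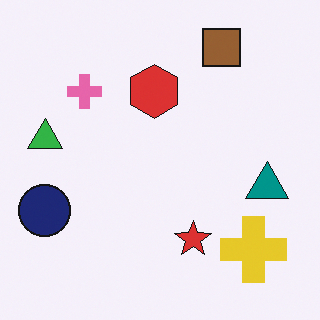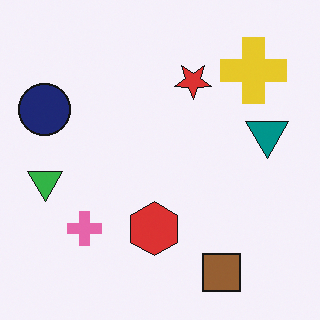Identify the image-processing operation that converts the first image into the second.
The image was flipped vertically (top ↔ bottom).

The brown square is in the top-right of the first image and the bottom-right of the second — shapes on opposite sides of the horizontal midline have swapped in a mirror flip.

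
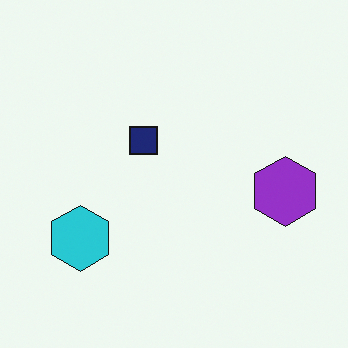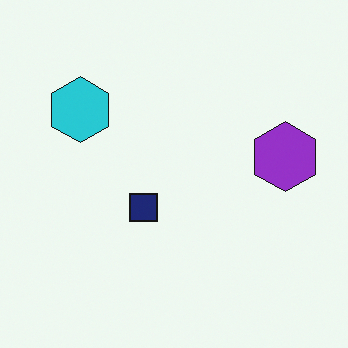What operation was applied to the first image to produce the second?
The image was flipped vertically (top ↔ bottom).

The cyan hexagon is in the bottom-left of the first image and the top-left of the second — shapes on opposite sides of the horizontal midline have swapped in a mirror flip.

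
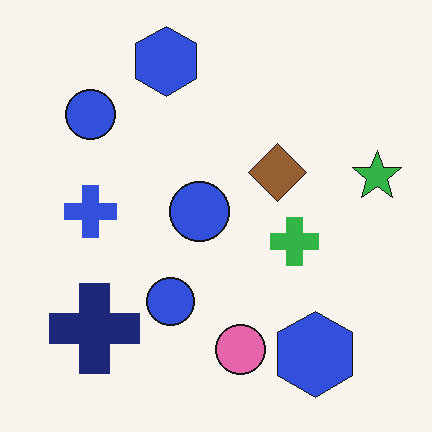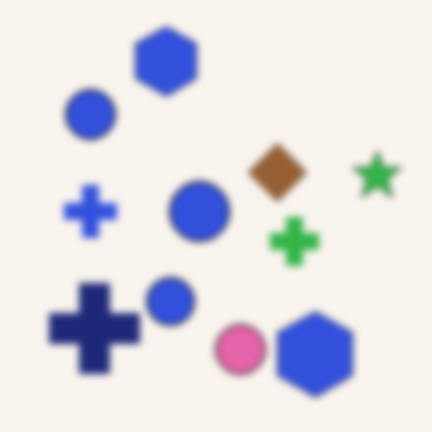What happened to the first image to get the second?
The transformation is: moderately blurred.

Shape edges and outlines are uniformly softened across the whole image.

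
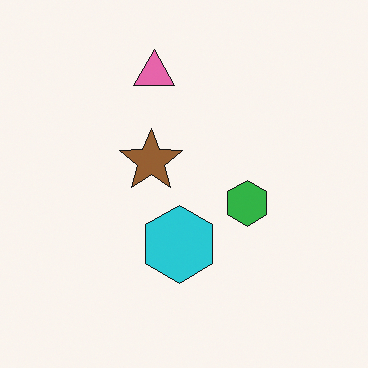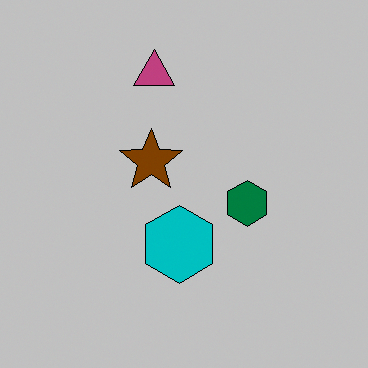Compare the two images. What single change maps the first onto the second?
The second image is the first aggressively posterized.

Each flat color has snapped to a coarser quantized level — most visibly, the near-white background has dropped to a flat grey.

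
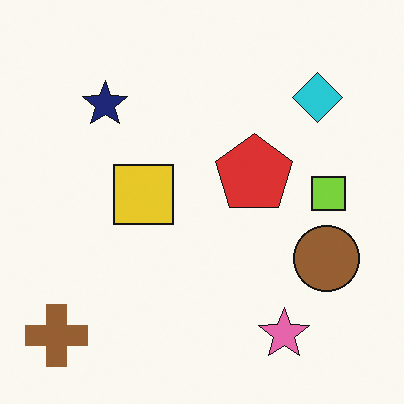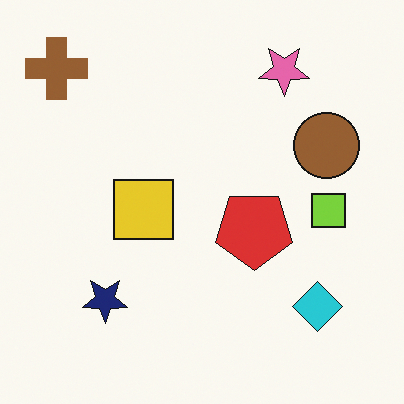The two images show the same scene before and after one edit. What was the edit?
Flipped vertically (top ↔ bottom).

The brown cross is in the bottom-left of the first image and the top-left of the second — shapes on opposite sides of the horizontal midline have swapped in a mirror flip.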